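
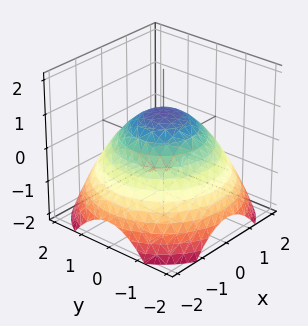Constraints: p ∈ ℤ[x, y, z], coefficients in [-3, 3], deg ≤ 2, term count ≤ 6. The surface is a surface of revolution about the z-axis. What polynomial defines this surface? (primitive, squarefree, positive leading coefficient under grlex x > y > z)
Degree: a generic line meets the surface in up to 2 points, so deg p = 2.
Symmetry: every cross-section ⟂ z is a circle, so x, y appear only via x² + y².
Checking where it meets the axes: it meets the z-axis at z = 1 (among the integer gridlines); a circular section at z = 0 has radius between 1 and 2.
Assembling these constraints gives the stated polynomial.

x^2 + y^2 + 2*z - 2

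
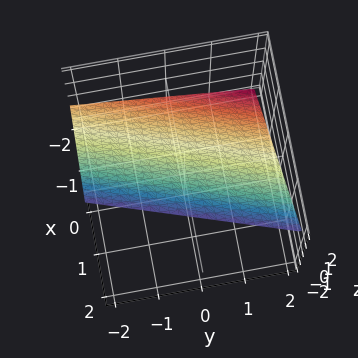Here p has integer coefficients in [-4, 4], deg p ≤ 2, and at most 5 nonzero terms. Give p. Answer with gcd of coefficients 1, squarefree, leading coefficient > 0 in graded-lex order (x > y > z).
3*x - y - 3*z + 2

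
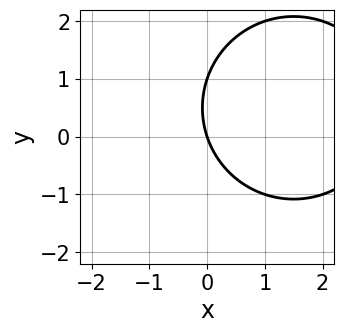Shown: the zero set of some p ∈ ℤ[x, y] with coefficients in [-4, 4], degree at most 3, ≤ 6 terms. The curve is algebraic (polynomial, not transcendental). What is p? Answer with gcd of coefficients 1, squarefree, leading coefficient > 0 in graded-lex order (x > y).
1. The degree is 2 — no degree-1 curve has this shape.
2. Observable constraints: it meets the x-axis at x = 0 (among the integer gridlines); among the integer gridlines, it crosses the y-axis at y ∈ {0, 1}.
3. Matching integer coefficients to the picture gives p.

x^2 + y^2 - 3*x - y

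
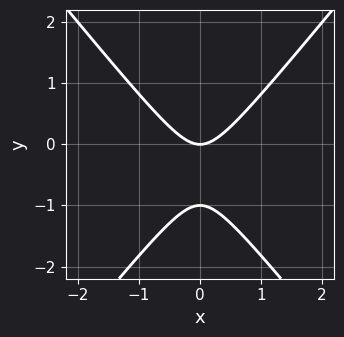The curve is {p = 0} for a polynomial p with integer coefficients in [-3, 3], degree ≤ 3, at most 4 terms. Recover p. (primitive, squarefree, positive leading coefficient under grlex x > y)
(a) Degree: the shape is more complex than any degree-1 curve, so deg p = 2.
(b) Symmetries: the x ↦ −x reflection is a symmetry, so x appears only in even powers.
(c) Observable constraints: among the integer gridlines, it crosses the y-axis at y ∈ {-1, 0}; one x-axis crossing is at x = 0.
(d) Matching integer coefficients to the picture gives p.

3*x^2 - 2*y^2 - 2*y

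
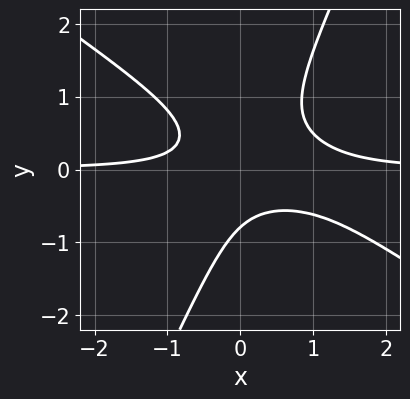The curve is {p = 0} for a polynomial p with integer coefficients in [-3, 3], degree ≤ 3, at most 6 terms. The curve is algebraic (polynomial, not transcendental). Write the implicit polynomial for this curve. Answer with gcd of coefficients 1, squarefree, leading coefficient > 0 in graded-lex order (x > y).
3*x^2*y + 3*x*y^2 - 2*y^3 - 2*x*y - 1

(a) deg p = 3. No degree-2 curve has this shape.
(b) Against the integer gridlines: the curve avoids every integer x-axis point in the box.
(c) Matching integer coefficients to the picture gives p.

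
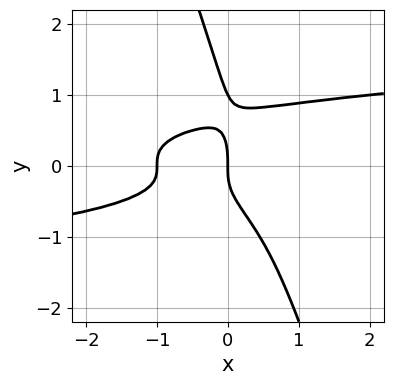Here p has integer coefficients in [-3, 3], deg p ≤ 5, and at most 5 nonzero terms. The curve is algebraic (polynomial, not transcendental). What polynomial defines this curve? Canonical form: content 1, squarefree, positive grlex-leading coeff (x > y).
3*x*y^3 + y^4 - y^3 - x^2 - x

deg p = 4.
From the visible intercepts: among the integer gridlines, it crosses the y-axis at y ∈ {0, 1}; the x-axis gridline crossings are at x ∈ {-1, 0}.
Matching integer coefficients to the picture gives p.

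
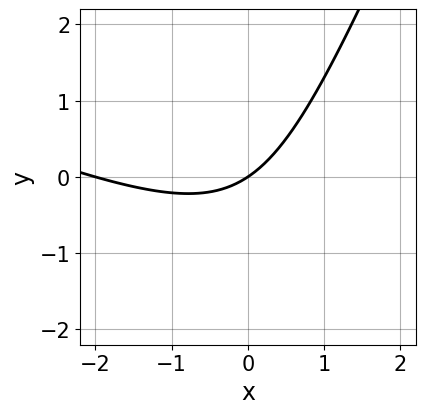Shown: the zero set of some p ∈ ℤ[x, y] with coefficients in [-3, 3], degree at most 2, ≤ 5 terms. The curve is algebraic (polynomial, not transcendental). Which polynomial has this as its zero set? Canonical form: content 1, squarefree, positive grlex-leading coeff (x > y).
(a) The degree is 2 — a generic line meets the curve in up to 2 points.
(b) Observable constraints: the x-axis gridline crossings are at x ∈ {-2, 0}; it meets the y-axis at y = 0 (among the integer gridlines).
(c) Assembling these constraints gives the stated polynomial.

x^2 + 2*x*y - y^2 + 2*x - 3*y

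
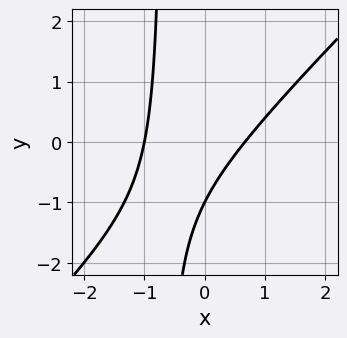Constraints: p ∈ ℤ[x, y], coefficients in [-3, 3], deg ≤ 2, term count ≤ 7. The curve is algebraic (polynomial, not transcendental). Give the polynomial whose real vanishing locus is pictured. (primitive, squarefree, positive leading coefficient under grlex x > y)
(a) The degree is 2 — the shape is more complex than any degree-1 curve.
(b) Checking where it meets the axes: one y-axis crossing is at y = -1; it meets the x-axis at x = -1 (among the integer gridlines).
(c) These observations pin down the coefficients.

3*x^2 - 3*x*y + x - 2*y - 2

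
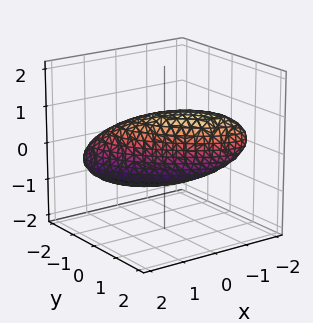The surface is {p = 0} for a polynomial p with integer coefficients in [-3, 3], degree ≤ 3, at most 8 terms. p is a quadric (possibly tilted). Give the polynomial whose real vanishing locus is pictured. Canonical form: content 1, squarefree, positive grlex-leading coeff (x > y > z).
The degree is 2 — the shape is more complex than any degree-1 surface.
Checking where it meets the axes: the x-axis gridline crossings are at x ∈ {-1, 1}; among the integer gridlines, it crosses the z-axis at z ∈ {-1, 1}.
Solving for integer coefficients yields p as stated.

2*x^2 + 3*x*y + 2*y^2 - y*z + 2*z^2 - 2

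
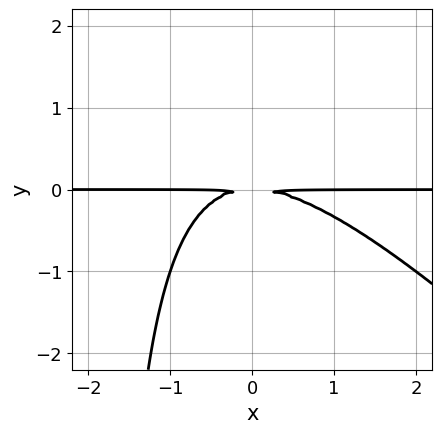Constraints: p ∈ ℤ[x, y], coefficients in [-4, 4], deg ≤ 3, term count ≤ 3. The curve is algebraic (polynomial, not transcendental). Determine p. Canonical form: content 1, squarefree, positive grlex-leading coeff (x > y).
First, degree: a generic line meets the curve in up to 3 points, so deg p = 3.
Next, from the axis intercepts and sections: the visible x-axis segment lies entirely on the curve.
Finally, together with the visible shape, these determine p as stated.

x^2*y + x*y^2 + 2*y^2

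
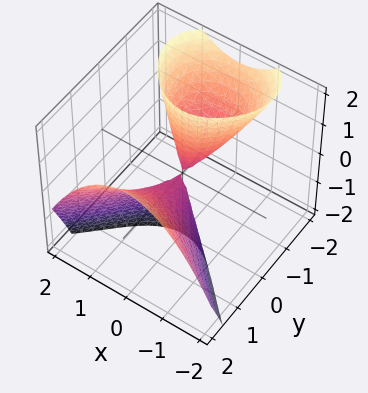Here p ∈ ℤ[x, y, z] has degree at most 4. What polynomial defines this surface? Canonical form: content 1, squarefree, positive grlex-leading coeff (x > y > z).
y^3 - 3*x^2 - 3*y*z

(a) The picture has 2 separate pieces. They look like related sheets of one shape, so recover p as a whole.
(b) The degree is 3 — a generic line meets the surface in up to 3 points.
(c) From the axis intercepts and sections: every point of the z-axis in the box is on the surface; it crosses the y-axis at the gridline y = 0.
(d) Fitting integer coefficients to these (and the overall shape) gives p.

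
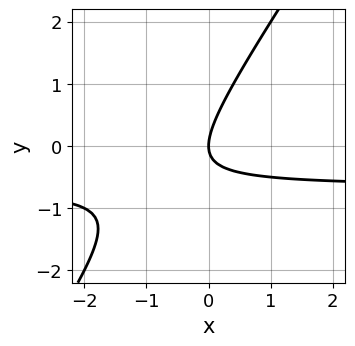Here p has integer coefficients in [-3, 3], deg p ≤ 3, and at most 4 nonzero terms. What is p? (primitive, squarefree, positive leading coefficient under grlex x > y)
deg p = 2. No degree-1 curve has this shape.
Against the integer gridlines: one y-axis crossing is at y = 0; one x-axis crossing is at x = 0.
Matching integer coefficients to the picture gives p.

3*x*y - 2*y^2 + 2*x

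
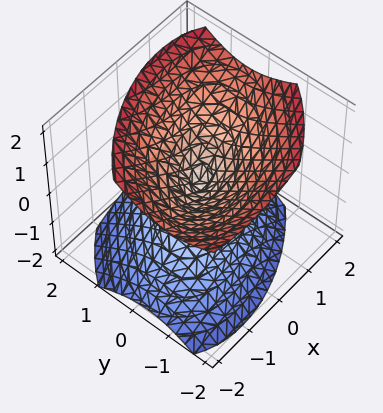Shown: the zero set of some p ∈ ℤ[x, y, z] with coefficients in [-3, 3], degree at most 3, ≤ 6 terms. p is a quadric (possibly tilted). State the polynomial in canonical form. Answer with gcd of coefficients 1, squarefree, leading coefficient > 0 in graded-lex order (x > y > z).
(a) The picture has 2 separate pieces.
(b) deg p = 2.
(c) From the visible intercepts: it meets the y-axis at y = 0 (among the integer gridlines); it meets the z-axis at z = 0 (among the integer gridlines).
(d) Matching integer coefficients to the picture gives p.

2*x^2 - 2*x*y + 3*y^2 + y*z - 3*z^2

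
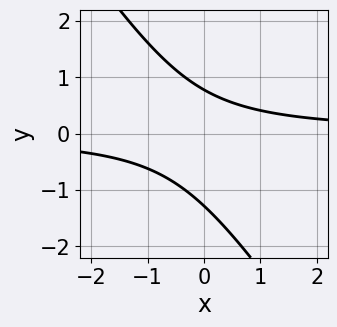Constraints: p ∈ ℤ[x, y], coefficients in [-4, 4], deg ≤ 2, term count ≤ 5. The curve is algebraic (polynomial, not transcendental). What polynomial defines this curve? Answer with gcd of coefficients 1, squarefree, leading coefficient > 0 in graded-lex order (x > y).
3*x*y + 2*y^2 + y - 2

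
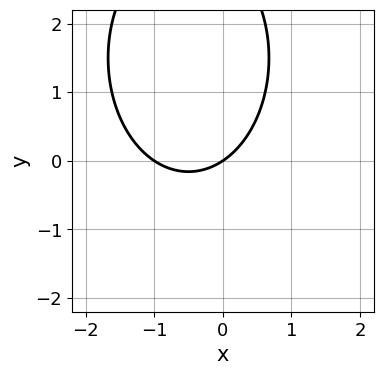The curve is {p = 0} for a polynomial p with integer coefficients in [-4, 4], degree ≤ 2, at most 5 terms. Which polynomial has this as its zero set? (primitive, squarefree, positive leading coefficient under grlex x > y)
2*x^2 + y^2 + 2*x - 3*y

(a) deg p = 2. No degree-1 curve has this shape.
(b) From the axis intercepts and sections: one y-axis crossing is at y = 0; among the integer gridlines, it crosses the x-axis at x ∈ {-1, 0}.
(c) These observations pin down the coefficients.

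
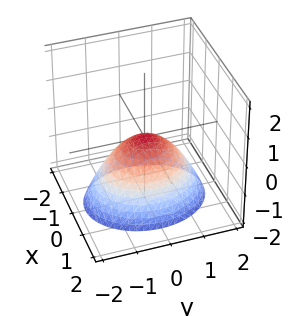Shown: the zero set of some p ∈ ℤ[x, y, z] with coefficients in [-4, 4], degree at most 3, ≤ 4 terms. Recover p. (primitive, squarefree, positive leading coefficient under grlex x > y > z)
First, the degree is 2 — a single bowl opening along one axis; a quadric.
Next, symmetries: the x ↦ −x reflection is a symmetry, so x appears only in even powers; it's symmetric under y → −y, forcing even powers of y.
Then, against the integer gridlines: it meets the x-axis at x = 0 (among the integer gridlines); it crosses the y-axis at the gridline y = 0; it meets the z-axis at z = 0 (among the integer gridlines).
Finally, matching integer coefficients to the picture gives p.

3*x^2 + 2*y^2 + 3*z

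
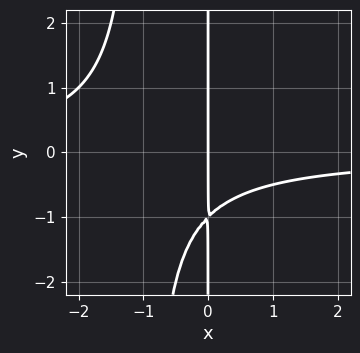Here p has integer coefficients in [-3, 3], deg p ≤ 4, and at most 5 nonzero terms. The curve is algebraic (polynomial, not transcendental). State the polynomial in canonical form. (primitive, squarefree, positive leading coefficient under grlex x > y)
The degree is 3 — a generic line meets the curve in up to 3 points.
Observable constraints: the visible y-axis segment lies entirely on the curve; it meets the x-axis at x = 0 (among the integer gridlines).
Solving for integer coefficients yields p as stated.

x^2*y + x*y + x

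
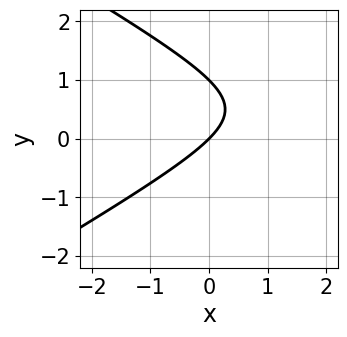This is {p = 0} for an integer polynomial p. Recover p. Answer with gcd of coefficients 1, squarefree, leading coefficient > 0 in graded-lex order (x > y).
x^2 - 3*y^2 - 3*x + 3*y

deg p = 2.
Observable constraints: among the integer gridlines, it crosses the y-axis at y ∈ {0, 1}; one x-axis crossing is at x = 0.
The integer polynomial consistent with all of this is the stated p.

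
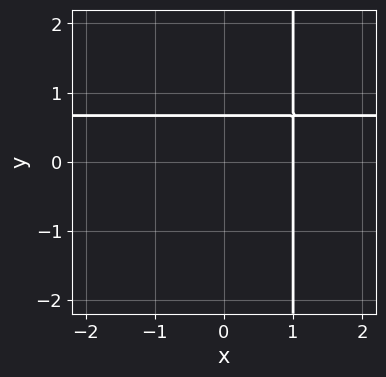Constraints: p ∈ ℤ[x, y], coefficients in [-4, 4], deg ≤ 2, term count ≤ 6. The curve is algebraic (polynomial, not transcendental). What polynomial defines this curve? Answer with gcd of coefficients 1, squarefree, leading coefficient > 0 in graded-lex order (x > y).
3*x*y - 2*x - 3*y + 2

1. The degree is 2 — no degree-1 curve has this shape.
2. Reading off the gridlines: one x-axis crossing is at x = 1.
3. Putting this together gives p.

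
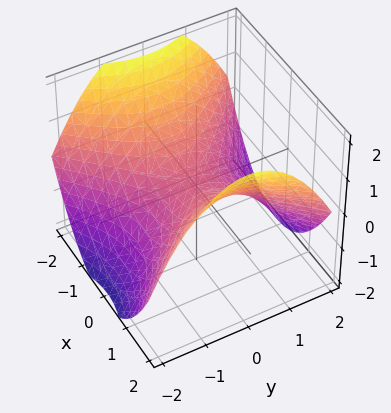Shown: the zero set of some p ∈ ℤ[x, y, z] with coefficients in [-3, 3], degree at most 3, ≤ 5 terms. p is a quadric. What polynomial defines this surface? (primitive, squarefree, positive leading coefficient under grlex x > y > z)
x^2 - y^2 - 2*z

(a) The degree is 2 — a hyperbolic paraboloid; a quadric.
(b) Symmetries: mirror symmetry x ↦ −x ⇒ only even powers of x; mirror symmetry y ↦ −y ⇒ only even powers of y.
(c) Checking where it meets the axes: it meets the z-axis at z = 0 (among the integer gridlines); it crosses the x-axis at the gridline x = 0; it meets the y-axis at y = 0 (among the integer gridlines).
(d) Putting this together gives p.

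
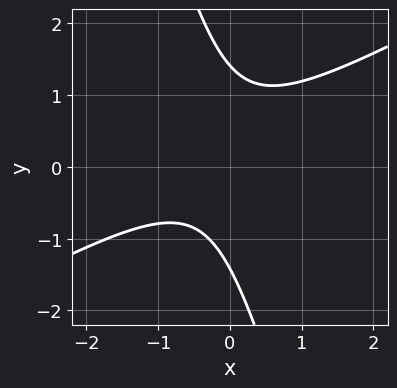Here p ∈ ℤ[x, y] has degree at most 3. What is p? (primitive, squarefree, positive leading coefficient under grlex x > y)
(a) The degree is 2 — a generic line meets the curve in up to 2 points.
(b) From the axis intercepts and sections: it misses every integer gridline on the x-axis.
(c) The integer polynomial consistent with all of this is the stated p.

2*x^2 - 3*x*y - y^2 + x + 2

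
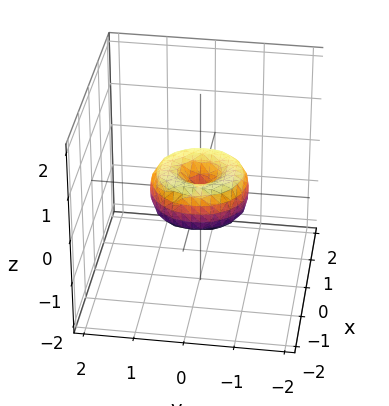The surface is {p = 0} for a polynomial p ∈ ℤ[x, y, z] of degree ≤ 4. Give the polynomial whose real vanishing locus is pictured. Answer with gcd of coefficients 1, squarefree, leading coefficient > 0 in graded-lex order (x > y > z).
x^4 + 2*x^2*y^2 + y^4 - x^2 - y^2 + z^2

(a) Degree: the shape is more complex than any degree-3 surface, so deg p = 4.
(b) Symmetries: the surface is invariant under rotation about z: p = q(x² + y², z).
(c) Checking where it meets the axes: the y-axis gridline crossings are at y ∈ {-1, 0, 1}; it meets the z-axis at z = 0 (among the integer gridlines); a circular section at z = 0 has radius exactly 1; among the integer gridlines, it crosses the x-axis at x ∈ {-1, 0, 1}.
(d) Fitting integer coefficients to these (and the overall shape) gives p.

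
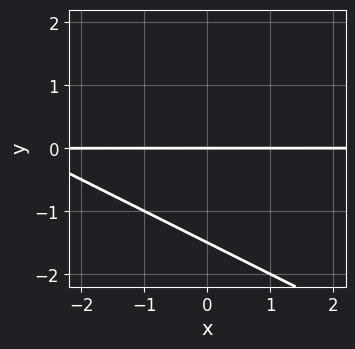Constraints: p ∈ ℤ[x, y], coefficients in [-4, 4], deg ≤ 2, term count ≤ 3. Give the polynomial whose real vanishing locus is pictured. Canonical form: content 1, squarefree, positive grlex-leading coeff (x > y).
First, the degree is 2 — no degree-1 curve has this shape.
Next, reading off the gridlines: every point of the x-axis in the box is on the curve; it crosses the y-axis at the gridline y = 0.
Finally, solving for integer coefficients yields p as stated.

x*y + 2*y^2 + 3*y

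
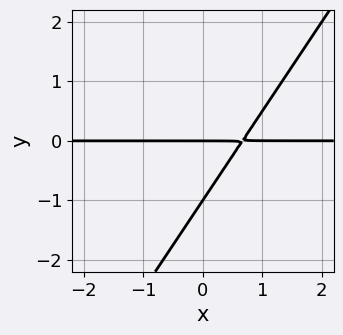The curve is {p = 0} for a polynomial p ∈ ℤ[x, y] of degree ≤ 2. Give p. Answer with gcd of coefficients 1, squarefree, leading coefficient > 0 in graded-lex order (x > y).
3*x*y - 2*y^2 - 2*y

1. Degree: a generic line meets the curve in up to 2 points, so deg p = 2.
2. Observable constraints: among the integer gridlines, it crosses the y-axis at y ∈ {-1, 0}; every point of the x-axis in the box is on the curve.
3. Matching integer coefficients to the picture gives p.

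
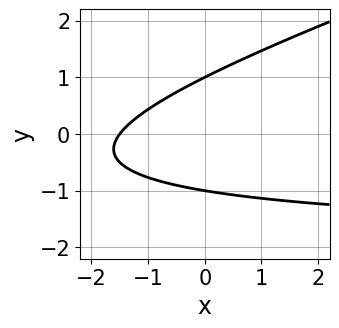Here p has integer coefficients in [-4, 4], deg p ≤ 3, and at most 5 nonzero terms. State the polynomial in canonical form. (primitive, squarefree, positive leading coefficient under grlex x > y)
x*y - 3*y^2 + 2*x + 3

Degree: a generic line meets the curve in up to 2 points, so deg p = 2.
Against the integer gridlines: among the integer gridlines, it crosses the y-axis at y ∈ {-1, 1}.
Solving for integer coefficients yields p as stated.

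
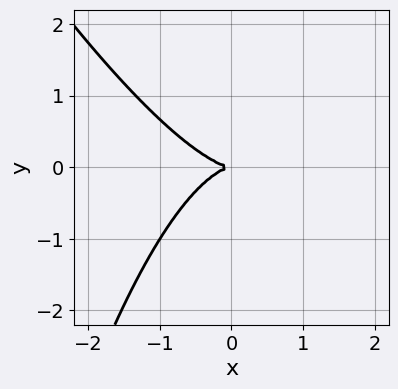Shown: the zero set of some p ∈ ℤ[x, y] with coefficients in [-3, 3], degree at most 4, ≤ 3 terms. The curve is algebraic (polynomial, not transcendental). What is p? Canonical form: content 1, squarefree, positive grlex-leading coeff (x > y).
The degree is 3 — a generic line meets the curve in up to 3 points.
Against the integer gridlines: it meets the x-axis at x = 0 (among the integer gridlines); it crosses the y-axis at the gridline y = 0.
These observations pin down the coefficients.

2*x^3 + x^2*y + 3*y^2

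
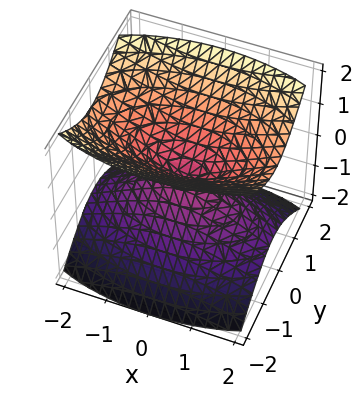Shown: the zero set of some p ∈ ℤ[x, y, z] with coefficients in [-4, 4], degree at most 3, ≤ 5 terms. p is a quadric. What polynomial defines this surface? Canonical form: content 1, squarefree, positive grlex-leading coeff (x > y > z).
(a) There are 2 components. Treating them together as one polynomial.
(b) deg p = 2. Two nappes meeting at a single point; a quadric.
(c) Symmetries: mirror symmetry y ↦ −y ⇒ only even powers of y; mirror symmetry z ↦ −z ⇒ only even powers of z; it's symmetric under x → −x, forcing even powers of x.
(d) From the visible intercepts: it crosses the z-axis at the gridline z = 0; one x-axis crossing is at x = 0; one y-axis crossing is at y = 0.
(e) Putting this together gives p.

x^2 + 3*y^2 - 3*z^2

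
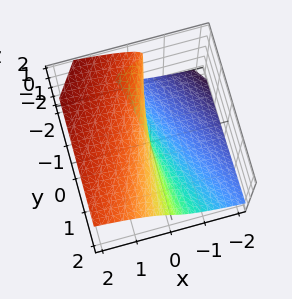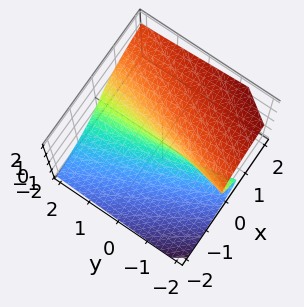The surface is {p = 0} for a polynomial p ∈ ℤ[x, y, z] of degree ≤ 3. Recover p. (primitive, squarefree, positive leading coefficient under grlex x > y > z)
First, the degree is 3 — no degree-2 surface has this shape.
Next, against the integer gridlines: it crosses the z-axis at the gridline z = 0; it crosses the x-axis at the gridline x = 0.
Finally, assembling these constraints gives the stated polynomial. Check: (0, -2, 0) on the y-axis lies on the surface, and p(0, -2, 0) = 0. ✓

z^3 + y*z - 3*x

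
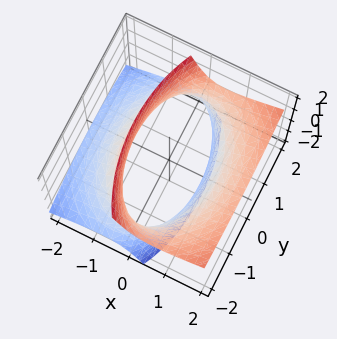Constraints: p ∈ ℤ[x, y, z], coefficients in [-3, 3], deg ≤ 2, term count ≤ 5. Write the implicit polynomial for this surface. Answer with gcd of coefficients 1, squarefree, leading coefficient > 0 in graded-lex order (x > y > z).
(a) The degree is 2 — the shape is more complex than any degree-1 surface.
(b) From the axis intercepts and sections: no z-intercept at any integer in the box.
(c) Together with the visible shape, these determine p as stated.

2*x^2 - 3*x*z + y^2 - z^2 - 3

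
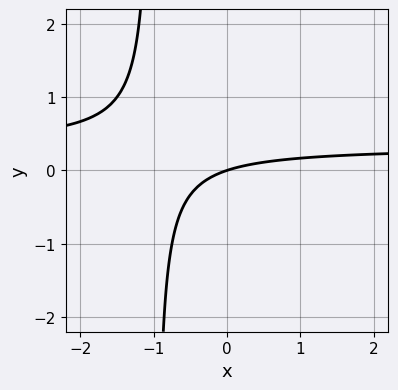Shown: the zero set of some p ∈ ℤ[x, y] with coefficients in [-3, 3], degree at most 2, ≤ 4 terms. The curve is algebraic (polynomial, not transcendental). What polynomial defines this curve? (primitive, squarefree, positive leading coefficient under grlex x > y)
3*x*y - x + 3*y

Degree: the shape is more complex than any degree-1 curve, so deg p = 2.
Observable constraints: one x-axis crossing is at x = 0; it crosses the y-axis at the gridline y = 0.
The integer polynomial consistent with all of this is the stated p.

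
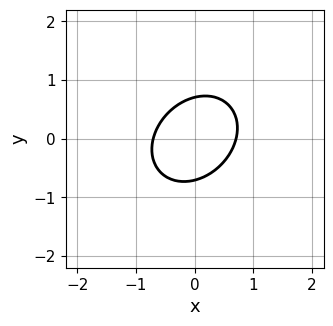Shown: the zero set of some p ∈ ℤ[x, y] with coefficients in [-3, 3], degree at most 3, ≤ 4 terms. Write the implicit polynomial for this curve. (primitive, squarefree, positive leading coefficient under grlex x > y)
First, deg p = 2.
Finally, the integer polynomial consistent with all of this is the stated p.

2*x^2 - x*y + 2*y^2 - 1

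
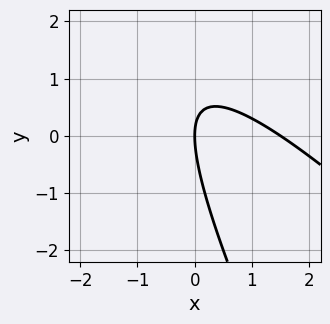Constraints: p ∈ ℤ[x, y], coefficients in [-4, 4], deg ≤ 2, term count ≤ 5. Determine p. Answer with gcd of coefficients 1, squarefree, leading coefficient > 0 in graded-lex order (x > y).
2*x^2 + 3*x*y + y^2 - 3*x

1. Degree: no degree-1 curve has this shape, so deg p = 2.
2. Reading off the gridlines: it crosses the x-axis at the gridline x = 0; one y-axis crossing is at y = 0.
3. Assembling these constraints gives the stated polynomial.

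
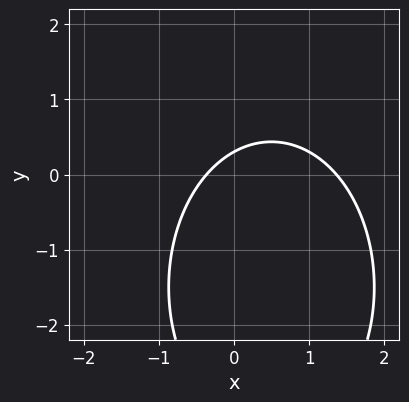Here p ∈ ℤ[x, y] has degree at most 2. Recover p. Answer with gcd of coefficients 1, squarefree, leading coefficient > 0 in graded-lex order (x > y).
(a) Degree: no degree-1 curve has this shape, so deg p = 2.
(b) The integer polynomial consistent with all of this is the stated p.

2*x^2 + y^2 - 2*x + 3*y - 1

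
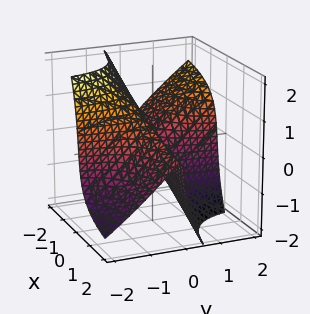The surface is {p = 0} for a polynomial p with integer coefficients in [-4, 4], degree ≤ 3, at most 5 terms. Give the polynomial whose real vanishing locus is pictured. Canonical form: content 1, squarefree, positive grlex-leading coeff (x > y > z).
deg p = 3.
From the visible intercepts: every point of the x-axis in the box is on the surface; it meets the z-axis at z = 0 (among the integer gridlines).
These observations pin down the coefficients.

3*x*y^2 - 3*x*y*z + z^3 + 2*y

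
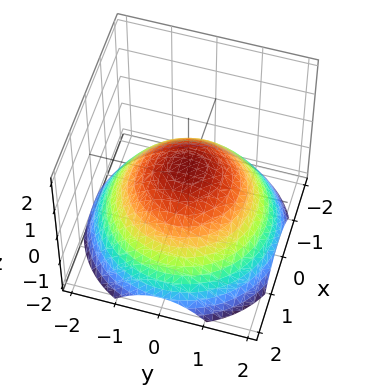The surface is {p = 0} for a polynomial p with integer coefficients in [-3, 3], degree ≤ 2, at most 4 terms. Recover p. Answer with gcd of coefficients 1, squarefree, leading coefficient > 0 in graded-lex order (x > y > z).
x^2 + y^2 + 2*z - 1

1. deg p = 2. The shape is more complex than any degree-1 surface.
2. Symmetries: every cross-section ⟂ z is a circle, so x, y appear only via x² + y².
3. From the visible intercepts: a circular section at z = -1 has radius between 1 and 2; among the integer gridlines, it crosses the x-axis at x ∈ {-1, 1}; among the integer gridlines, it crosses the y-axis at y ∈ {-1, 1}.
4. These observations pin down the coefficients.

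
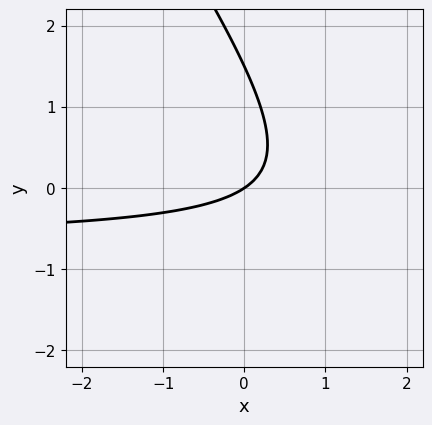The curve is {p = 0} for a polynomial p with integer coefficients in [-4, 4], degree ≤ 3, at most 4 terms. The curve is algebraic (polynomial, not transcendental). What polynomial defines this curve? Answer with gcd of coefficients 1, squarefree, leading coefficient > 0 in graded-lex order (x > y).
3*x*y + 2*y^2 + 2*x - 3*y

First, degree: the shape is more complex than any degree-1 curve, so deg p = 2.
Then, observable constraints: it crosses the x-axis at the gridline x = 0; it meets the y-axis at y = 0 (among the integer gridlines).
Finally, putting this together gives p.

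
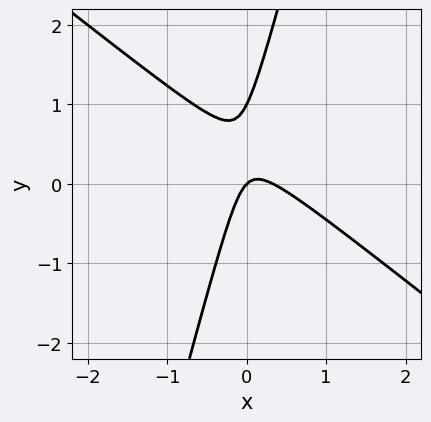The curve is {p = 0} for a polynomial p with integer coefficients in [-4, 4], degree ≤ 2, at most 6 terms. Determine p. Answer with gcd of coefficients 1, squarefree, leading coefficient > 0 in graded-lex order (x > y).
First, degree: no degree-1 curve has this shape, so deg p = 2.
Next, against the integer gridlines: among the integer gridlines, it crosses the y-axis at y ∈ {0, 1}; it crosses the x-axis at the gridline x = 0.
Finally, putting this together gives p.

3*x^2 + 3*x*y - y^2 - x + y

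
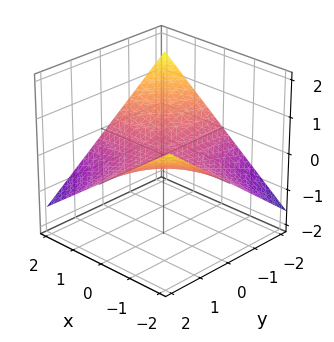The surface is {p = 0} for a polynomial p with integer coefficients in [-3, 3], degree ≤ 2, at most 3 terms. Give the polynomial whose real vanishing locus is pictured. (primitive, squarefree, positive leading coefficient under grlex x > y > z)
x*y + 3*z

Degree: a hyperbolic paraboloid; a quadric, so deg p = 2.
Checking where it meets the axes: the visible x-axis segment lies entirely on the surface; the visible y-axis segment lies entirely on the surface.
Together with the visible shape, these determine p as stated.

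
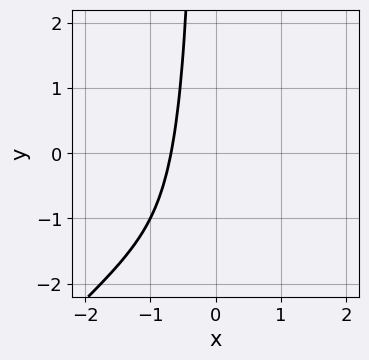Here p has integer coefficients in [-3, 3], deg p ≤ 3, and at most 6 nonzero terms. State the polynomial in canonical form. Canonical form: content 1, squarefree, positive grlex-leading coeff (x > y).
x^3 - x^2*y + x + 1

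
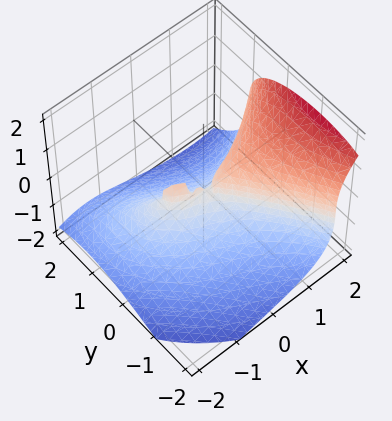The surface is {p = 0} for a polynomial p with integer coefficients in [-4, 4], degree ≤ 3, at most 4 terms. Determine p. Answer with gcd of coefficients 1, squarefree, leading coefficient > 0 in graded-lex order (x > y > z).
x^3 - 2*z^3 - 3*x*y - 3*y^2

First, the degree is 3 — the shape is more complex than any degree-2 surface.
Then, reading off the gridlines: it meets the x-axis at x = 0 (among the integer gridlines); it crosses the y-axis at the gridline y = 0; one z-axis crossing is at z = 0.
Finally, putting this together gives p.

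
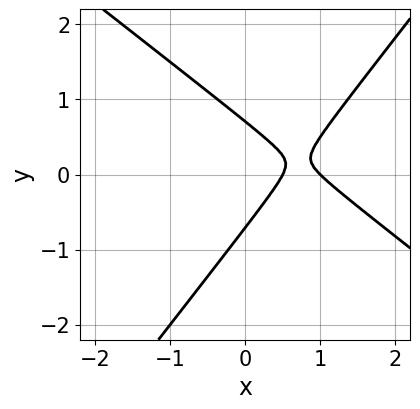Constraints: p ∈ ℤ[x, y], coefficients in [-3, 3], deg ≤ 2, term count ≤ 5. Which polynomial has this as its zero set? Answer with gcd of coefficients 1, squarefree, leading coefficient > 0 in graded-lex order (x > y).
2*x^2 + x*y - 2*y^2 - 3*x + 1

First, the degree is 2 — the shape is more complex than any degree-1 curve.
Next, against the integer gridlines: it meets the x-axis at x = 1 (among the integer gridlines).
Finally, the integer polynomial consistent with all of this is the stated p.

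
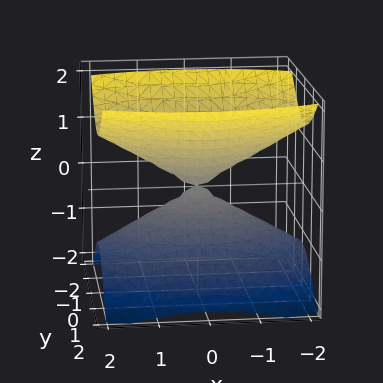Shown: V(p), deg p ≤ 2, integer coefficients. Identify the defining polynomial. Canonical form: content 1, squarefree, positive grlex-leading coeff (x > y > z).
First, there are 2 components.
Then, degree: a double cone through the origin; a quadric, so deg p = 2.
Then, symmetries: mirror symmetry z ↦ −z ⇒ only even powers of z; mirror symmetry x ↦ −x ⇒ only even powers of x; mirror symmetry y ↦ −y ⇒ only even powers of y.
Next, against the integer gridlines: it crosses the z-axis at the gridline z = 0; it crosses the y-axis at the gridline y = 0; it meets the x-axis at x = 0 (among the integer gridlines).
Finally, together with the visible shape, these determine p as stated.

x^2 + 3*y^2 - 3*z^2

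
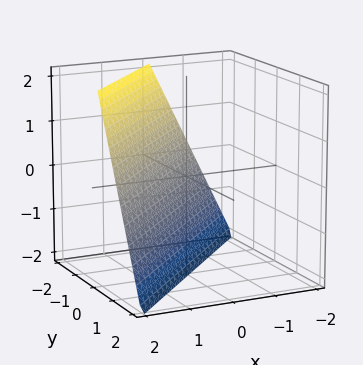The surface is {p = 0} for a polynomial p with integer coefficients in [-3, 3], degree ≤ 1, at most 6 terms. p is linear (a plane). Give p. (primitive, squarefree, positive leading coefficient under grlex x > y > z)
(a) The degree is 1 — the surface is flat (a plane).
(b) Observable constraints: it crosses the z-axis at the gridline z = -2; it crosses the y-axis at the gridline y = -1; it crosses the x-axis at the gridline x = 1.
(c) Together with the visible shape, these determine p as stated.

2*x - 2*y - z - 2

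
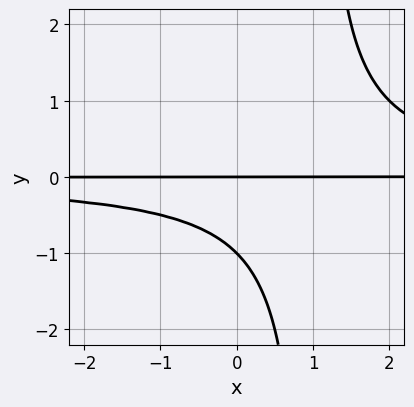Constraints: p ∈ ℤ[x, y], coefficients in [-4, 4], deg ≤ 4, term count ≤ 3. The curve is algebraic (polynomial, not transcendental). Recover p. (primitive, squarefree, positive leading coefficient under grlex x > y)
x*y^2 - y^2 - y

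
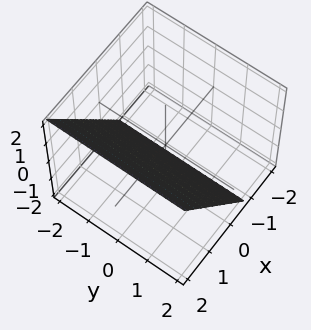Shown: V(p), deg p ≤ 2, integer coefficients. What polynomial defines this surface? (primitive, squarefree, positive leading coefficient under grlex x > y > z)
First, degree: the surface is flat (a plane), so deg p = 1.
Then, observable constraints: it misses every integer gridline on the y-axis; it meets the z-axis at z = -1 (among the integer gridlines).
Finally, putting this together gives p.

3*x - 2*z - 2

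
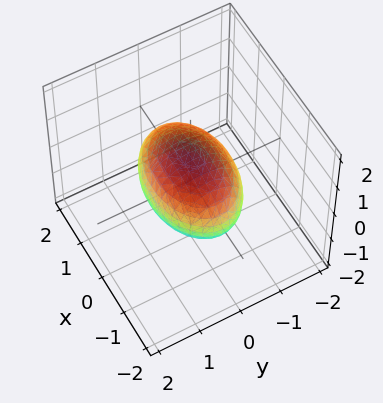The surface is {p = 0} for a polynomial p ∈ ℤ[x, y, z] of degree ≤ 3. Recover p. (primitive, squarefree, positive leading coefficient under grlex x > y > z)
First, degree: a closed, bounded, convex surface; a quadric, so deg p = 2.
Next, symmetries: mirror symmetry z ↦ −z ⇒ only even powers of z; it's symmetric under y → −y, forcing even powers of y; the x ↦ −x reflection is a symmetry, so x appears only in even powers.
Then, reading off the gridlines: the y-axis gridline crossings are at y ∈ {-1, 1}; the z-axis gridline crossings are at z ∈ {-1, 1}.
Finally, these observations pin down the coefficients.

x^2 + 2*y^2 + 2*z^2 - 2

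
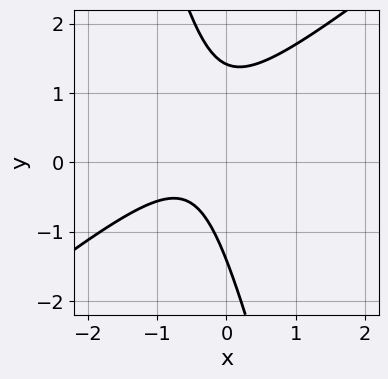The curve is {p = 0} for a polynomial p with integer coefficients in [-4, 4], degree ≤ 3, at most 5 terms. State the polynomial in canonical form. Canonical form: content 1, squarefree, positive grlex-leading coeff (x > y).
1. Degree: a generic line meets the curve in up to 2 points, so deg p = 2.
2. From the axis intercepts and sections: no x-intercept at any integer in the box.
3. Assembling these constraints gives the stated polynomial.

3*x^2 - 3*x*y - y^2 + 3*x + 2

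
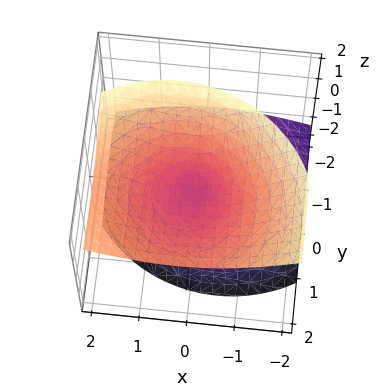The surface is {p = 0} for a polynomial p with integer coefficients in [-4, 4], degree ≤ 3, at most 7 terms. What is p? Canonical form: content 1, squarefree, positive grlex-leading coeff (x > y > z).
2*x^2 - x*z + 2*y^2 - 3*y*z - 3*z^2

Degree: the shape is more complex than any degree-1 surface, so deg p = 2.
Against the integer gridlines: one y-axis crossing is at y = 0; it meets the x-axis at x = 0 (among the integer gridlines); one z-axis crossing is at z = 0.
Putting this together gives p.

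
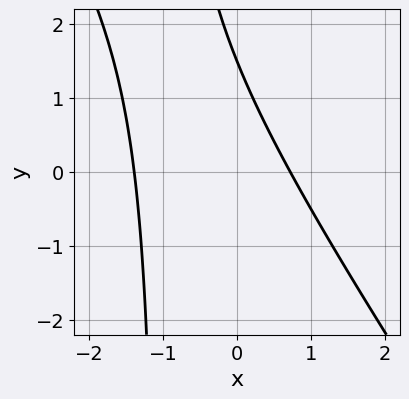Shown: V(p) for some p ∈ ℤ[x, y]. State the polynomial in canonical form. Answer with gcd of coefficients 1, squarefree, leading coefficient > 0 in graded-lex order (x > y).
1. The degree is 2 — the shape is more complex than any degree-1 curve.
2. Solving for integer coefficients yields p as stated.

3*x^2 + 2*x*y + 2*x + 2*y - 3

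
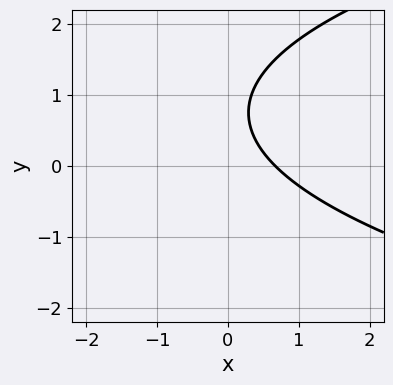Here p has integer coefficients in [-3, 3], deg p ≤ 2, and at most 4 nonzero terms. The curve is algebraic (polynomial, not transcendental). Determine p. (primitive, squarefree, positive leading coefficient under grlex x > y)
2*y^2 - 3*x - 3*y + 2

1. Degree: no degree-1 curve has this shape, so deg p = 2.
2. Checking where it meets the axes: the curve avoids every integer y-axis point in the box.
3. Together with the visible shape, these determine p as stated.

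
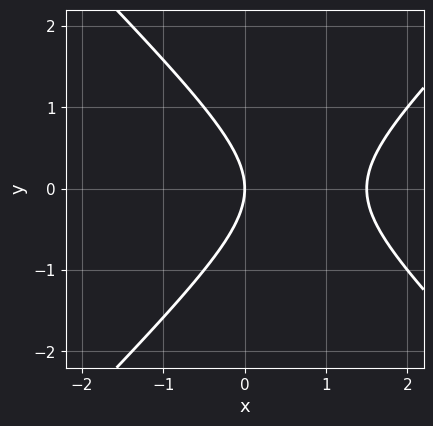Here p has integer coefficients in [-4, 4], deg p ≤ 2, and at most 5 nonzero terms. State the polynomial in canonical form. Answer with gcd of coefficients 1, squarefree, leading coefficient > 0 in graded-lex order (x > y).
1. deg p = 2. A generic line meets the curve in up to 2 points.
2. Symmetries: it's symmetric under y → −y, forcing even powers of y.
3. Observable constraints: one y-axis crossing is at y = 0; it meets the x-axis at x = 0 (among the integer gridlines).
4. Solving for integer coefficients yields p as stated.

2*x^2 - 2*y^2 - 3*x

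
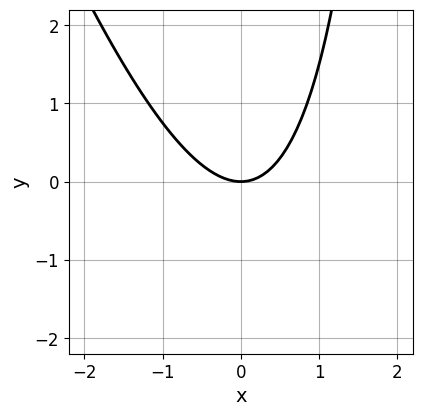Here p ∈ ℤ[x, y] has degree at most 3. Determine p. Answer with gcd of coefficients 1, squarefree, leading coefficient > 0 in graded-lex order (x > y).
(a) deg p = 2. A generic line meets the curve in up to 2 points.
(b) Against the integer gridlines: one x-axis crossing is at x = 0; it meets the y-axis at y = 0 (among the integer gridlines).
(c) Fitting integer coefficients to these (and the overall shape) gives p.

3*x^2 + x*y - 3*y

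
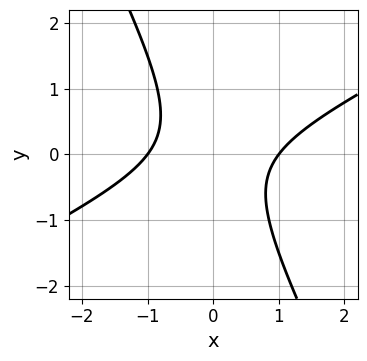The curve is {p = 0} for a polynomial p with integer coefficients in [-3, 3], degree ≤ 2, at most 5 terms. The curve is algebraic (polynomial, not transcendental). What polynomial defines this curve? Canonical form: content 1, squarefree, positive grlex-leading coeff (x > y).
2*x^2 - 3*x*y - 2*y^2 - 2

1. The degree is 2 — the shape is more complex than any degree-1 curve.
2. Reading off the gridlines: no y-intercept at any integer in the box; the x-axis gridline crossings are at x ∈ {-1, 1}.
3. Putting this together gives p.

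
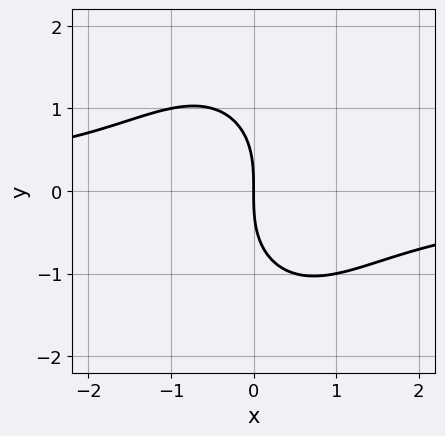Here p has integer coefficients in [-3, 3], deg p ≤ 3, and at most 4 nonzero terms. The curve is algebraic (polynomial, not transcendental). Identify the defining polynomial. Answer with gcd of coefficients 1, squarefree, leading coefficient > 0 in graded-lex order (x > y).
(a) deg p = 3.
(b) Reading off the gridlines: one y-axis crossing is at y = 0; one x-axis crossing is at x = 0.
(c) Assembling these constraints gives the stated polynomial.

2*x^2*y + y^3 + 3*x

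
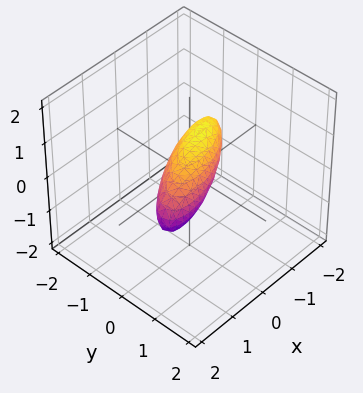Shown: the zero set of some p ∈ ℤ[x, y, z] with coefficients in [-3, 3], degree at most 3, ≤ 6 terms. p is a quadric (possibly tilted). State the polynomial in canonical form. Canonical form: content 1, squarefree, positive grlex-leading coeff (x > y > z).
x^2 - 2*x*y + x*z + 3*y^2 + 2*z^2 - 1

(a) deg p = 2. The shape is more complex than any degree-1 surface.
(b) From the visible intercepts: the x-axis gridline crossings are at x ∈ {-1, 1}.
(c) Assembling these constraints gives the stated polynomial.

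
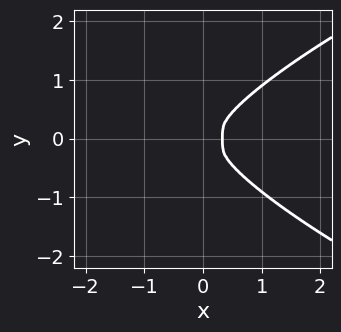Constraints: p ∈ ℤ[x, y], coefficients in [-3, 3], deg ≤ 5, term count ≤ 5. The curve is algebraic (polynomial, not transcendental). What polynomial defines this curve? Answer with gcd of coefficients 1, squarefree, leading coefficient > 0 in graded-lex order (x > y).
3*y^4 - 3*x^3 + x^2

1. The degree is 4 — no degree-3 curve has this shape.
2. Symmetries: the y ↦ −y reflection is a symmetry, so y appears only in even powers.
3. Matching integer coefficients to the picture gives p.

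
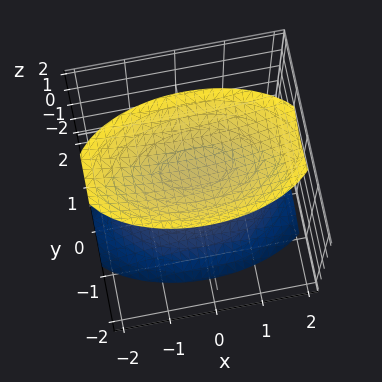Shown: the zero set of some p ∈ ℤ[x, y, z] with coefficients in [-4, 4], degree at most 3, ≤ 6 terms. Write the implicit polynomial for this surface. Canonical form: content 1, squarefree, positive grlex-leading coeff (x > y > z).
x^2 + 3*y^2 - 2*z^2 + 3

First, the picture has 2 separate pieces. Treating them together as one polynomial.
Then, degree: two separate bowl-shaped sheets opening away from each other; a quadric, so deg p = 2.
Then, symmetries: mirror symmetry z ↦ −z ⇒ only even powers of z; mirror symmetry y ↦ −y ⇒ only even powers of y; the x ↦ −x reflection is a symmetry, so x appears only in even powers.
Then, observable constraints: no x-intercept at any integer in the box; it misses every integer gridline on the y-axis.
Finally, the integer polynomial consistent with all of this is the stated p.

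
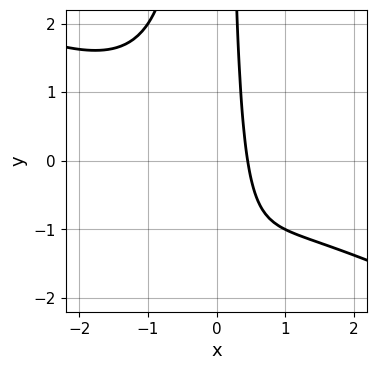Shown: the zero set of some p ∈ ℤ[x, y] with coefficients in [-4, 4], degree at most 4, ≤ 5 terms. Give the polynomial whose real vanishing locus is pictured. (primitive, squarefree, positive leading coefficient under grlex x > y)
x^3 + 2*x^2*y + 2*x - 1

First, the degree is 3 — no degree-2 curve has this shape.
Then, against the integer gridlines: it misses every integer gridline on the y-axis.
Finally, putting this together gives p.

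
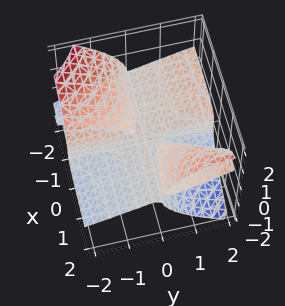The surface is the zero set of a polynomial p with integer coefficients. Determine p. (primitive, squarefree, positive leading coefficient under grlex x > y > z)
First, there are 3 components.
Then, the degree is 3 — a generic line meets the surface in up to 3 points.
Then, reading off the gridlines: every point of the x-axis in the box is on the surface; every point of the y-axis in the box is on the surface; it crosses the z-axis at the gridline z = 0.
Finally, together with the visible shape, these determine p as stated.

x*y^2 - 3*x*y*z + 3*z^3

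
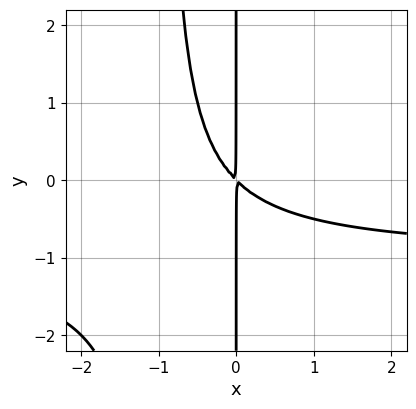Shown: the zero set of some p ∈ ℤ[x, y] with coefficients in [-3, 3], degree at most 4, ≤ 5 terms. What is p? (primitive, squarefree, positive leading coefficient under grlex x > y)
Degree: a generic line meets the curve in up to 3 points, so deg p = 3.
From the visible intercepts: the visible y-axis segment lies entirely on the curve.
The integer polynomial consistent with all of this is the stated p.

x^2*y + x^2 + x*y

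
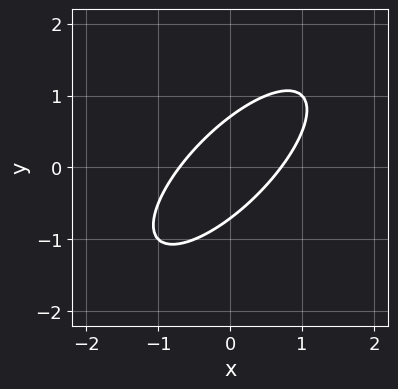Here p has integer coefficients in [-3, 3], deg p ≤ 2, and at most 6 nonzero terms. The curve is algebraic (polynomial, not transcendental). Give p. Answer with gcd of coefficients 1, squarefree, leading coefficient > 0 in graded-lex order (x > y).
2*x^2 - 3*x*y + 2*y^2 - 1

(a) Degree: a generic line meets the curve in up to 2 points, so deg p = 2.
(b) Putting this together gives p.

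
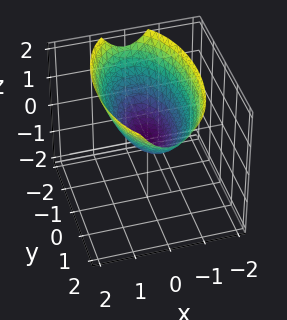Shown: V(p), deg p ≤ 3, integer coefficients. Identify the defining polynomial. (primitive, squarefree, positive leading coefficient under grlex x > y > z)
(a) Degree: a paraboloid; a quadric, so deg p = 2.
(b) Symmetries: the y ↦ −y reflection is a symmetry, so y appears only in even powers; mirror symmetry x ↦ −x ⇒ only even powers of x.
(c) Checking where it meets the axes: it meets the y-axis at y = 0 (among the integer gridlines); one z-axis crossing is at z = 0.
(d) Together with the visible shape, these determine p as stated.

3*x^2 + y^2 - 3*z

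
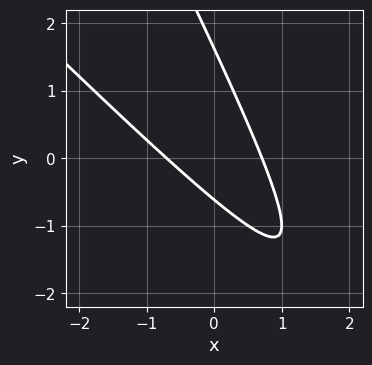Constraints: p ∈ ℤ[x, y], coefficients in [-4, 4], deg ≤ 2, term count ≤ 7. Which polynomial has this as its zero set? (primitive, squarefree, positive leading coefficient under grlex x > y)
2*x^2 + 3*x*y + y^2 - y - 1

(a) deg p = 2.
(b) Putting this together gives p.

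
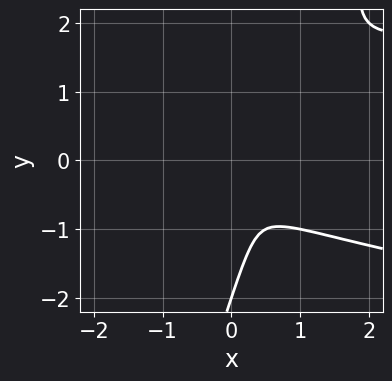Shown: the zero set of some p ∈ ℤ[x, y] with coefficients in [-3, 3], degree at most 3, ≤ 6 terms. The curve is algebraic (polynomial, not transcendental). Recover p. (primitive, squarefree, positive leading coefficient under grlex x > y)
(a) deg p = 3. A generic line meets the curve in up to 3 points.
(b) Observable constraints: it meets the y-axis at y = -2 (among the integer gridlines).
(c) These observations pin down the coefficients.

3*x*y^2 - y^3 - 2*x^2 - 2*y^2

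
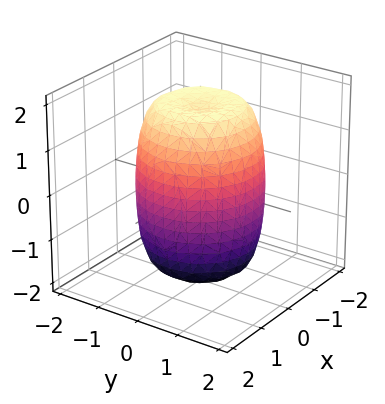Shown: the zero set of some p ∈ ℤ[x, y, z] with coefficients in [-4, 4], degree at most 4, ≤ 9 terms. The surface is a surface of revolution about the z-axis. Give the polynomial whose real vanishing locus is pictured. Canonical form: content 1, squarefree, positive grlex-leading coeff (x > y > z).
2*x^4 + 4*x^2*y^2 + 2*y^4 - 2*x^2 - 2*y^2 + z^2 - 3

First, deg p = 4. No degree-3 surface has this shape.
Then, by symmetry, the surface is invariant under rotation about z: p = q(x² + y², z).
Next, against the integer gridlines: a circular section at z = 0 has radius between 1 and 2.
Finally, assembling these constraints gives the stated polynomial.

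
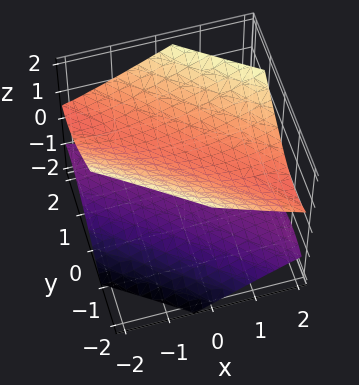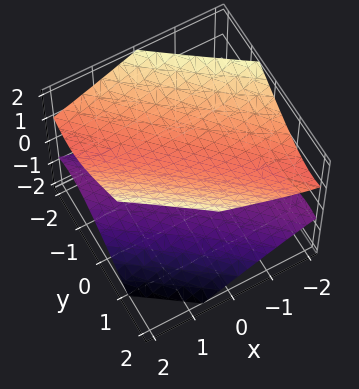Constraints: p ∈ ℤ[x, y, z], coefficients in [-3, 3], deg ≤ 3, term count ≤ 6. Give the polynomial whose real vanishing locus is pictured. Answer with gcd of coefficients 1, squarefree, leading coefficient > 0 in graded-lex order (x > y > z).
x^2 + 3*x*y + 2*y^2 - 3*z^2 + 2

First, I count 2 distinct pieces. Treating them together as one polynomial.
Then, the degree is 2 — the shape is more complex than any degree-1 surface.
Next, against the integer gridlines: it misses every integer gridline on the x-axis; the surface avoids every integer y-axis point in the box.
Finally, fitting integer coefficients to these (and the overall shape) gives p.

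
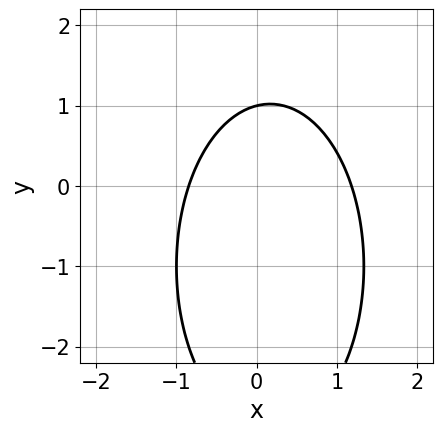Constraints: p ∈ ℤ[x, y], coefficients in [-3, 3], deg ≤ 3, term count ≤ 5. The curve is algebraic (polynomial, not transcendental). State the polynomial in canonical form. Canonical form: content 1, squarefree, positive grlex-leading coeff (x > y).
3*x^2 + y^2 - x + 2*y - 3

Degree: a generic line meets the curve in up to 2 points, so deg p = 2.
Observable constraints: one y-axis crossing is at y = 1.
Solving for integer coefficients yields p as stated.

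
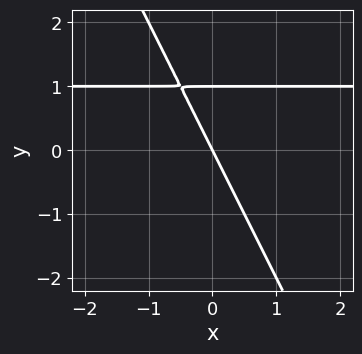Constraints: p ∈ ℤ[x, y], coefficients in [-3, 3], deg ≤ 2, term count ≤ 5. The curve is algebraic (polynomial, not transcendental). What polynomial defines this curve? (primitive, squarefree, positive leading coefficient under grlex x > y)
The degree is 2 — a generic line meets the curve in up to 2 points.
Reading off the gridlines: it crosses the x-axis at the gridline x = 0; the y-axis gridline crossings are at y ∈ {0, 1}.
Solving for integer coefficients yields p as stated.

2*x*y + y^2 - 2*x - y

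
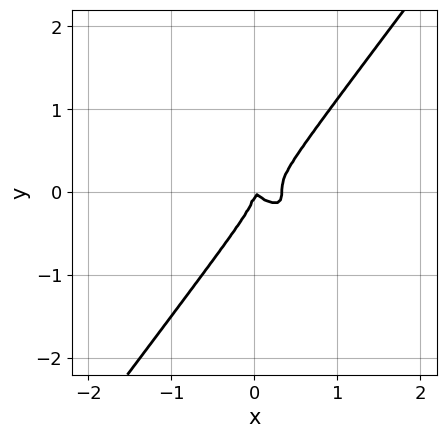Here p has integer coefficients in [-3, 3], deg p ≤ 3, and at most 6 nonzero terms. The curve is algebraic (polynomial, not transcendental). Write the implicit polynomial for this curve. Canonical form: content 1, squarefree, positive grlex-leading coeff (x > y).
1. The degree is 3 — the shape is more complex than any degree-2 curve.
2. Against the integer gridlines: one y-axis crossing is at y = 0; it crosses the x-axis at the gridline x = 0.
3. Putting this together gives p.

3*x^3 + 3*x^2*y - 3*y^3 - x^2 - x*y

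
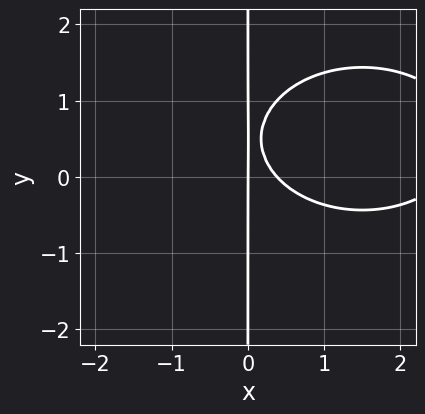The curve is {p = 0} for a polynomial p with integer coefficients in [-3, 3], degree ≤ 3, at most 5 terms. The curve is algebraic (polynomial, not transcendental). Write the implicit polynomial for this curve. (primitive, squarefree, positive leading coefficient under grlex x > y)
x^3 + 2*x*y^2 - 3*x^2 - 2*x*y + x

1. The degree is 3 — a generic line meets the curve in up to 3 points.
2. Checking where it meets the axes: one x-axis crossing is at x = 0; the visible y-axis segment lies entirely on the curve.
3. The integer polynomial consistent with all of this is the stated p.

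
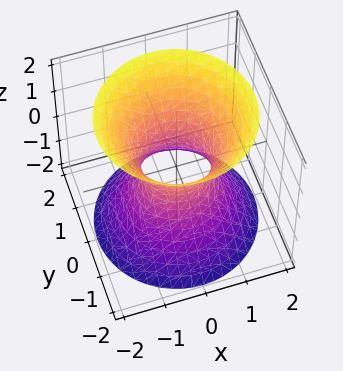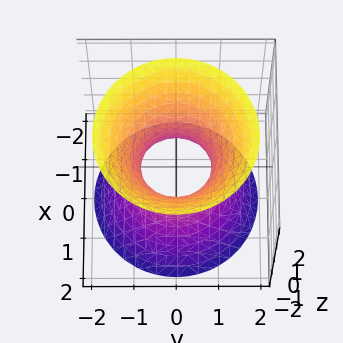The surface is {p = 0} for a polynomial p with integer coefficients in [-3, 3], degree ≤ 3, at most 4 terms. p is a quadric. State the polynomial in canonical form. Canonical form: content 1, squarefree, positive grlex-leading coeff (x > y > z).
3*x^2 + 3*y^2 - 2*z^2 - 2

(a) The degree is 2 — one connected sheet with a waist; a quadric.
(b) Symmetries: mirror symmetry z ↦ −z ⇒ only even powers of z; every cross-section ⟂ z is a circle, so x, y appear only via x² + y².
(c) Reading off the gridlines: it misses every integer gridline on the z-axis; a circular section at z = -2 has radius between 1 and 2.
(d) Together with the visible shape, these determine p as stated.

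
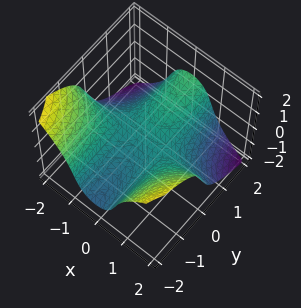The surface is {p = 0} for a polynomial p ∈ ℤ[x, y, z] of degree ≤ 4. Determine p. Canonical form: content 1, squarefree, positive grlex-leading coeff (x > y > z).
2*x^2*y + z^3 - y + 2*z

1. deg p = 3. A generic line meets the surface in up to 3 points.
2. From the axis intercepts and sections: every point of the x-axis in the box is on the surface; it crosses the z-axis at the gridline z = 0.
3. Together with the visible shape, these determine p as stated.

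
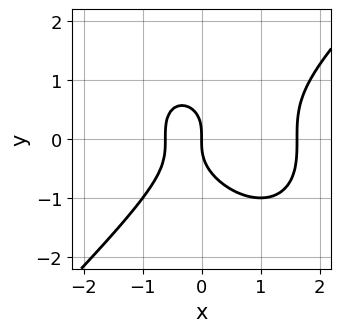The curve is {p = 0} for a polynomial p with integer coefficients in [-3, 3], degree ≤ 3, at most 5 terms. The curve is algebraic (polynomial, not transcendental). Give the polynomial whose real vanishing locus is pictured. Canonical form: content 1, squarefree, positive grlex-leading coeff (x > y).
(a) The degree is 3 — no degree-2 curve has this shape.
(b) Against the integer gridlines: one x-axis crossing is at x = 0; one y-axis crossing is at y = 0.
(c) These observations pin down the coefficients.

x^3 - y^3 - x^2 - x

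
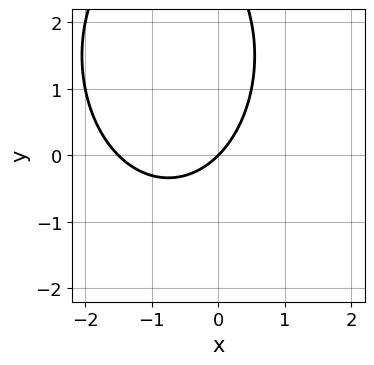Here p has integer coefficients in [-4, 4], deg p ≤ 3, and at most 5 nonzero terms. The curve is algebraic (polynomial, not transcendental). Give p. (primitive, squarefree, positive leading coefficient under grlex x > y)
2*x^2 + y^2 + 3*x - 3*y

First, deg p = 2. The shape is more complex than any degree-1 curve.
Next, from the visible intercepts: one y-axis crossing is at y = 0; it meets the x-axis at x = 0 (among the integer gridlines).
Finally, putting this together gives p.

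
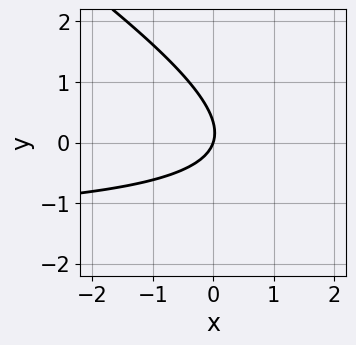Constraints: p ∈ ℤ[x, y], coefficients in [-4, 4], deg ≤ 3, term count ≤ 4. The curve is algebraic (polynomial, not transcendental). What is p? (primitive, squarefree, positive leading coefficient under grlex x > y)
1. The degree is 2 — no degree-1 curve has this shape.
2. Against the integer gridlines: it crosses the x-axis at the gridline x = 0; it crosses the y-axis at the gridline y = 0.
3. Assembling these constraints gives the stated polynomial.

2*x*y + 3*y^2 + 3*x - y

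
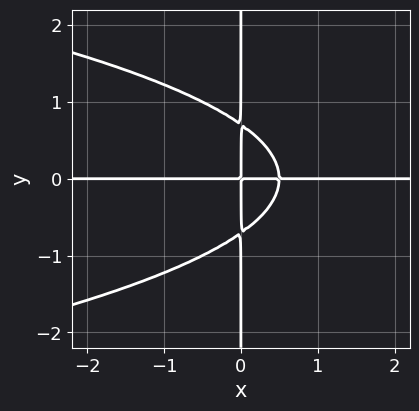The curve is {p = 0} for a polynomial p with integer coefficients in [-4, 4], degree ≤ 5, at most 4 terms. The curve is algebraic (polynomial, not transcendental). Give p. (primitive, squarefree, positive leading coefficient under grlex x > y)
2*x*y^3 + 2*x^2*y - x*y

First, degree: no degree-3 curve has this shape, so deg p = 4.
Next, reading off the gridlines: every point of the y-axis in the box is on the curve; every point of the x-axis in the box is on the curve.
Finally, assembling these constraints gives the stated polynomial.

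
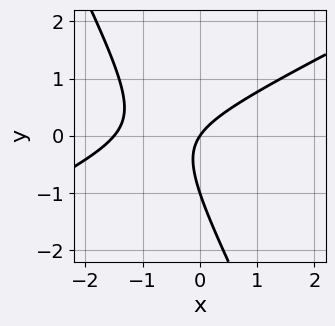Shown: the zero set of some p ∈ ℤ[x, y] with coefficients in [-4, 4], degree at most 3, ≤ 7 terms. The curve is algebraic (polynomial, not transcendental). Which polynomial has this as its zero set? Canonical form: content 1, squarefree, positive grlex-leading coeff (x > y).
First, degree: a generic line meets the curve in up to 2 points, so deg p = 2.
Then, against the integer gridlines: the y-axis gridline crossings are at y ∈ {-1, 0}; one x-axis crossing is at x = 0.
Finally, matching integer coefficients to the picture gives p.

2*x^2 - 3*x*y - 2*y^2 + 3*x - 2*y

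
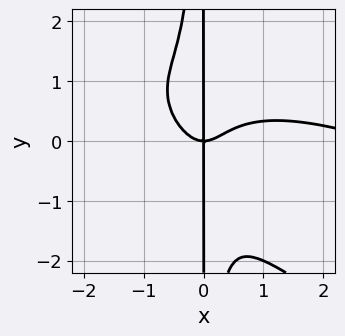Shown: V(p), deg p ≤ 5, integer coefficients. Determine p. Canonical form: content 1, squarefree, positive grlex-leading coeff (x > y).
x^4 + 3*x^3*y + 3*x^2*y^2 - 3*x^3 + 2*x*y

(a) The degree is 4 — the shape is more complex than any degree-3 curve.
(b) Reading off the gridlines: the visible y-axis segment lies entirely on the curve; one x-axis crossing is at x = 0.
(c) Assembling these constraints gives the stated polynomial.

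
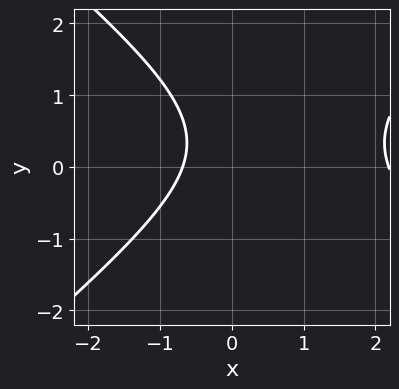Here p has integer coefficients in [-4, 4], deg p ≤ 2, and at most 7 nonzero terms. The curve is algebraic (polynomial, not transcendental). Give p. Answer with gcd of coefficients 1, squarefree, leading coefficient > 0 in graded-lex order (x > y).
(a) Degree: the shape is more complex than any degree-1 curve, so deg p = 2.
(b) Checking where it meets the axes: it misses every integer gridline on the y-axis.
(c) Solving for integer coefficients yields p as stated.

2*x^2 - 3*y^2 - 3*x + 2*y - 3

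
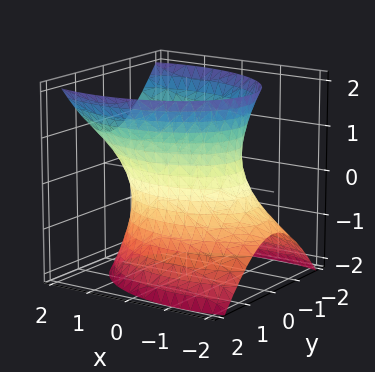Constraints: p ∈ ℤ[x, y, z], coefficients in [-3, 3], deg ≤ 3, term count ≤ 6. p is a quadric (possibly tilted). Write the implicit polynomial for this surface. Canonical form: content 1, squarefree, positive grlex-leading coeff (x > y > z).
x^2 - x*z + 2*y^2 - z^2 - 2

Degree: no degree-1 surface has this shape, so deg p = 2.
Observable constraints: the y-axis gridline crossings are at y ∈ {-1, 1}; it misses every integer gridline on the z-axis.
Assembling these constraints gives the stated polynomial.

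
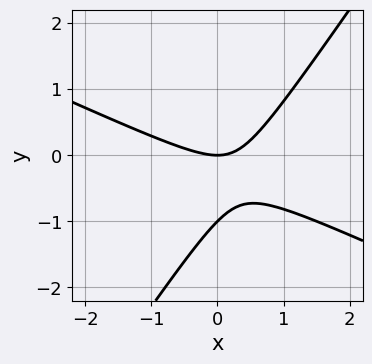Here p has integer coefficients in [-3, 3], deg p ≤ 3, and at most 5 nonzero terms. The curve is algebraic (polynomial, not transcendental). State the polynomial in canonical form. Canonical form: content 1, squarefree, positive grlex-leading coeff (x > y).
2*x^2 + 3*x*y - 3*y^2 - 3*y

deg p = 2. No degree-1 curve has this shape.
Checking where it meets the axes: one x-axis crossing is at x = 0; among the integer gridlines, it crosses the y-axis at y ∈ {-1, 0}.
The integer polynomial consistent with all of this is the stated p.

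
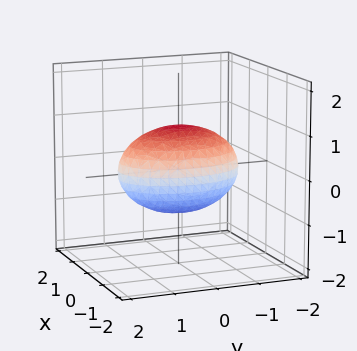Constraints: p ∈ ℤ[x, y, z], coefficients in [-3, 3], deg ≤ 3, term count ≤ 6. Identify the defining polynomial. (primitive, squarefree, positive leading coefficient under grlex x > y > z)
First, the degree is 2 — a closed, bounded, convex surface; a quadric.
Next, symmetries: the z ↦ −z reflection is a symmetry, so z appears only in even powers; it's symmetric under x → −x, forcing even powers of x; the y ↦ −y reflection is a symmetry, so y appears only in even powers.
Next, reading off the gridlines: the x-axis gridline crossings are at x ∈ {-1, 1}; among the integer gridlines, it crosses the z-axis at z ∈ {-1, 1}.
Finally, matching integer coefficients to the picture gives p.

2*x^2 + y^2 + 2*z^2 - 2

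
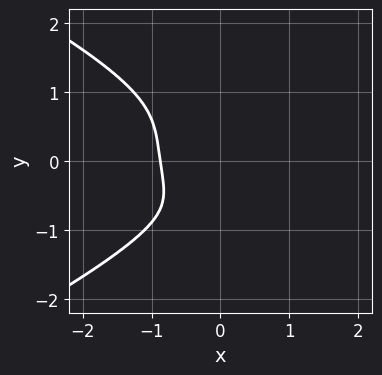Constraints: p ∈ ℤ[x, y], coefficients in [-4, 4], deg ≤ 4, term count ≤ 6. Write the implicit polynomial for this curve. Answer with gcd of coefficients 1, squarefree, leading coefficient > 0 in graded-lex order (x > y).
3*y^4 + 3*x^3 + y + 2

(a) The degree is 4 — no degree-3 curve has this shape.
(b) Reading off the gridlines: no y-intercept at any integer in the box.
(c) Matching integer coefficients to the picture gives p.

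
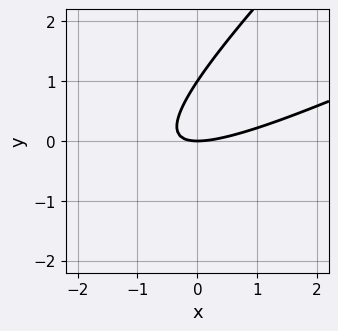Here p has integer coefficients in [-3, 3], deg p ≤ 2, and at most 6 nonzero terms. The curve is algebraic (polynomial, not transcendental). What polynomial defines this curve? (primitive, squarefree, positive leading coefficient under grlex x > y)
Degree: no degree-1 curve has this shape, so deg p = 2.
From the visible intercepts: among the integer gridlines, it crosses the y-axis at y ∈ {0, 1}; one x-axis crossing is at x = 0.
Putting this together gives p.

x^2 - 3*x*y + 2*y^2 - 2*y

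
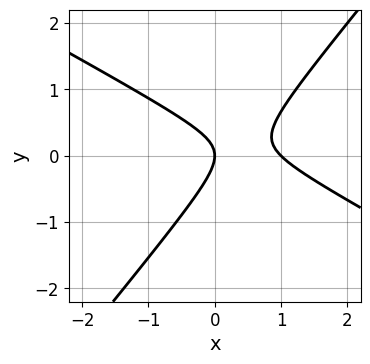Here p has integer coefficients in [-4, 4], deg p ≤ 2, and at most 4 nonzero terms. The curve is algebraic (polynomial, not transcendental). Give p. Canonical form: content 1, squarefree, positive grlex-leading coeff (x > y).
1. deg p = 2.
2. Observable constraints: among the integer gridlines, it crosses the x-axis at x ∈ {0, 1}; it crosses the y-axis at the gridline y = 0.
3. These observations pin down the coefficients.

2*x^2 + 2*x*y - 3*y^2 - 2*x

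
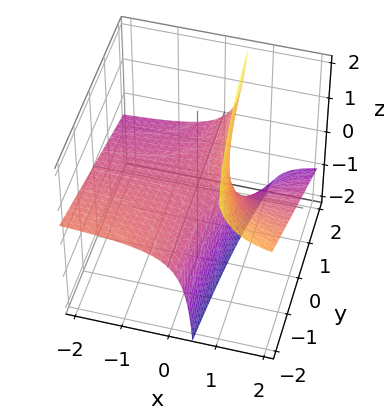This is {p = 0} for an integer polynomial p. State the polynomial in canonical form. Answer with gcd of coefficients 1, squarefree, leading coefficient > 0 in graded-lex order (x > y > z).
x*y + 3*x*z - 2*z

Degree: a generic line meets the surface in up to 2 points, so deg p = 2.
From the visible intercepts: the visible y-axis segment lies entirely on the surface; the visible x-axis segment lies entirely on the surface.
Fitting integer coefficients to these (and the overall shape) gives p.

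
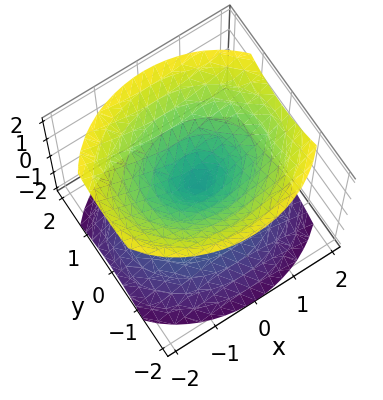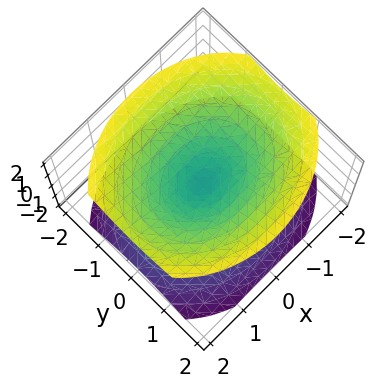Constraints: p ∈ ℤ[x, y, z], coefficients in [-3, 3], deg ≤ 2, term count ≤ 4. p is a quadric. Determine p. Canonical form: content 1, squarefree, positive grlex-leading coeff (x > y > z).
(a) There are 2 components. They look like related sheets of one shape, so recover p as a whole.
(b) deg p = 2. A double cone through the origin; a quadric.
(c) Symmetries: it's symmetric under z → −z, forcing even powers of z; the y ↦ −y reflection is a symmetry, so y appears only in even powers; mirror symmetry x ↦ −x ⇒ only even powers of x.
(d) Reading off the gridlines: one z-axis crossing is at z = 0; it crosses the y-axis at the gridline y = 0; it crosses the x-axis at the gridline x = 0.
(e) Putting this together gives p.

2*x^2 + 3*y^2 - 3*z^2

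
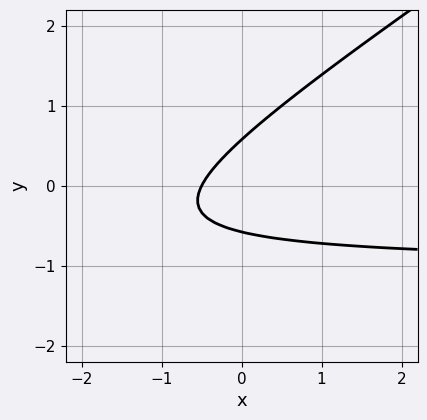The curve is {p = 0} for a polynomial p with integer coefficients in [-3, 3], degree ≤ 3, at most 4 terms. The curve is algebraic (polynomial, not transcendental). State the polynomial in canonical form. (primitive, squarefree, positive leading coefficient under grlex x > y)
2*x*y - 3*y^2 + 2*x + 1

First, degree: the shape is more complex than any degree-1 curve, so deg p = 2.
Finally, matching integer coefficients to the picture gives p.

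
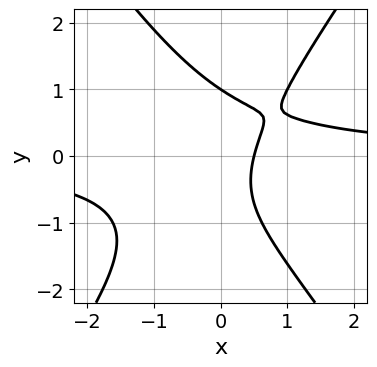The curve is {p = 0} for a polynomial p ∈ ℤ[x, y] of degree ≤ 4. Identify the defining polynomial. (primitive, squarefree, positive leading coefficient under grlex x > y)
2*x^2*y - y^3 - 2*x + 1

(a) The degree is 3 — the shape is more complex than any degree-2 curve.
(b) Reading off the gridlines: one y-axis crossing is at y = 1.
(c) Matching integer coefficients to the picture gives p.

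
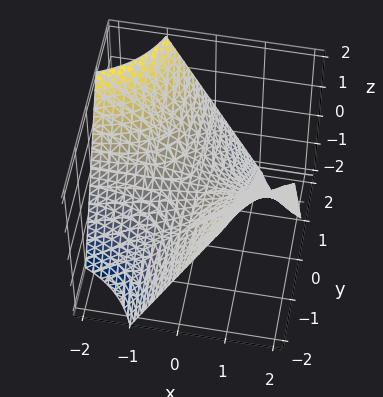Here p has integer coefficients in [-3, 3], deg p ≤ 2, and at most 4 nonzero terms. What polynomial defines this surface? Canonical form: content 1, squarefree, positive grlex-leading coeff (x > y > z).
The degree is 2 — a saddle surface; a quadric.
Observable constraints: the visible y-axis segment lies entirely on the surface; one z-axis crossing is at z = 0.
Matching integer coefficients to the picture gives p. Check: (1, 0, 0) on the x-axis lies on the surface, and p(1, 0, 0) = 0. ✓

x*y + z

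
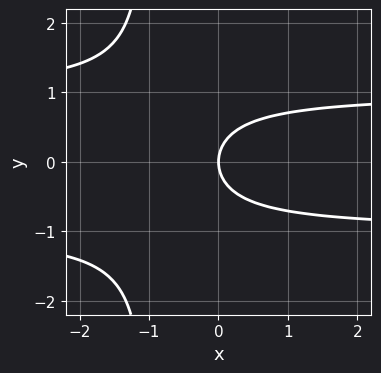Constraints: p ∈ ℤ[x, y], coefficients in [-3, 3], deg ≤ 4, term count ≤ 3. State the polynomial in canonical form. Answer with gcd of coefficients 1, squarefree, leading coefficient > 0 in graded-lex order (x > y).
First, deg p = 3.
Then, symmetries: the y ↦ −y reflection is a symmetry, so y appears only in even powers.
Next, against the integer gridlines: one x-axis crossing is at x = 0; one y-axis crossing is at y = 0.
Finally, matching integer coefficients to the picture gives p.

x*y^2 + y^2 - x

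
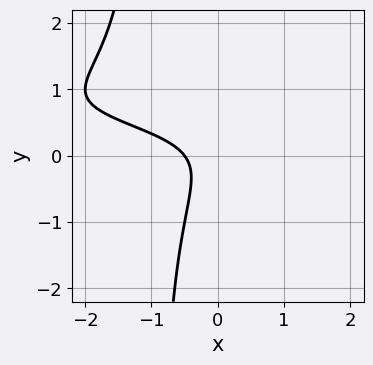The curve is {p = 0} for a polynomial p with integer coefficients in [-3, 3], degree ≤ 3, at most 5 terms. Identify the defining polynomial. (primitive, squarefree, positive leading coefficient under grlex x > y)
3*x*y^2 - 3*x*y + 3*y^2 + 2*x + 1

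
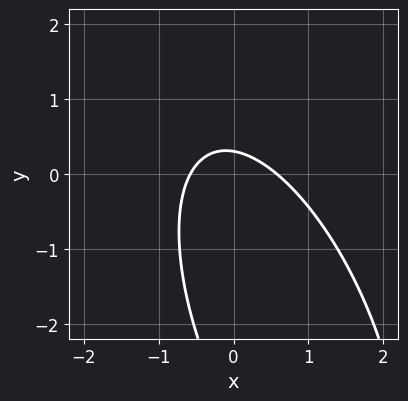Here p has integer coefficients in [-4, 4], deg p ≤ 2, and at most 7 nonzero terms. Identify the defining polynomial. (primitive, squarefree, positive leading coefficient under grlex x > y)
3*x^2 + 2*x*y + y^2 + 3*y - 1

deg p = 2.
Solving for integer coefficients yields p as stated.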